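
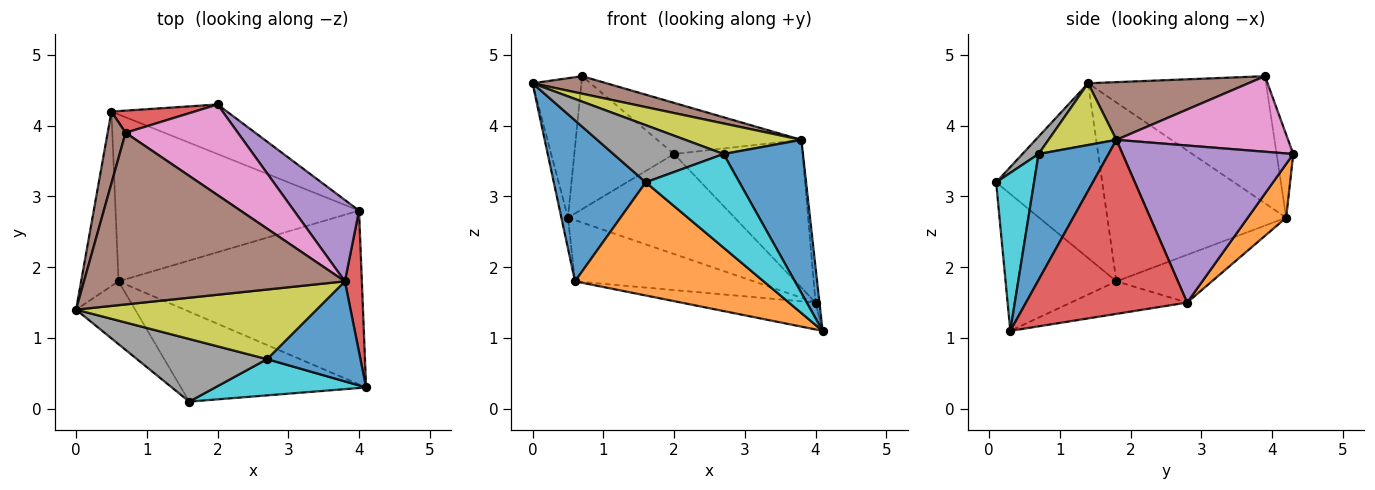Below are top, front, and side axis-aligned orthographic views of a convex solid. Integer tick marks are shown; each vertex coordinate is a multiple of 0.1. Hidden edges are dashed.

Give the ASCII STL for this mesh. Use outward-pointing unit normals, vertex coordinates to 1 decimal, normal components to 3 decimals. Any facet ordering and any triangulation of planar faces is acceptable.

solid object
 facet normal -0.732 -0.635 -0.248
  outer loop
   vertex 0.6 1.8 1.8
   vertex 1.6 0.1 3.2
   vertex 0.0 1.4 4.6
  endloop
 endfacet
 facet normal -0.418 -0.711 -0.565
  outer loop
   vertex 0.6 1.8 1.8
   vertex 4.1 0.3 1.1
   vertex 1.6 0.1 3.2
  endloop
 endfacet
 facet normal -0.131 0.152 -0.980
  outer loop
   vertex 4.0 2.8 1.5
   vertex 4.1 0.3 1.1
   vertex 0.6 1.8 1.8
  endloop
 endfacet
 facet normal 0.995 0.024 0.097
  outer loop
   vertex 4.0 2.8 1.5
   vertex 3.8 1.8 3.8
   vertex 4.1 0.3 1.1
  endloop
 endfacet
 facet normal 0.758 0.571 0.314
  outer loop
   vertex 4.0 2.8 1.5
   vertex 2.0 4.3 3.6
   vertex 3.8 1.8 3.8
  endloop
 endfacet
 facet normal 0.215 -0.099 0.972
  outer loop
   vertex 0.7 3.9 4.7
   vertex 0.0 1.4 4.6
   vertex 3.8 1.8 3.8
  endloop
 endfacet
 facet normal 0.505 0.424 0.752
  outer loop
   vertex 0.7 3.9 4.7
   vertex 3.8 1.8 3.8
   vertex 2.0 4.3 3.6
  endloop
 endfacet
 facet normal 0.098 -0.671 0.735
  outer loop
   vertex 2.7 0.7 3.6
   vertex 0.0 1.4 4.6
   vertex 1.6 0.1 3.2
  endloop
 endfacet
 facet normal 0.229 -0.391 0.892
  outer loop
   vertex 2.7 0.7 3.6
   vertex 3.8 1.8 3.8
   vertex 0.0 1.4 4.6
  endloop
 endfacet
 facet normal 0.353 -0.873 0.337
  outer loop
   vertex 2.7 0.7 3.6
   vertex 1.6 0.1 3.2
   vertex 4.1 0.3 1.1
  endloop
 endfacet
 facet normal 0.594 -0.674 0.440
  outer loop
   vertex 2.7 0.7 3.6
   vertex 4.1 0.3 1.1
   vertex 3.8 1.8 3.8
  endloop
 endfacet
 facet normal 0.202 0.878 -0.434
  outer loop
   vertex 0.5 4.2 2.7
   vertex 2.0 4.3 3.6
   vertex 4.0 2.8 1.5
  endloop
 endfacet
 facet normal -0.181 0.339 -0.923
  outer loop
   vertex 0.5 4.2 2.7
   vertex 4.0 2.8 1.5
   vertex 0.6 1.8 1.8
  endloop
 endfacet
 facet normal -0.162 0.973 0.162
  outer loop
   vertex 0.5 4.2 2.7
   vertex 0.7 3.9 4.7
   vertex 2.0 4.3 3.6
  endloop
 endfacet
 facet normal -0.978 0.036 -0.204
  outer loop
   vertex 0.5 4.2 2.7
   vertex 0.6 1.8 1.8
   vertex 0.0 1.4 4.6
  endloop
 endfacet
 facet normal -0.956 0.262 0.135
  outer loop
   vertex 0.5 4.2 2.7
   vertex 0.0 1.4 4.6
   vertex 0.7 3.9 4.7
  endloop
 endfacet
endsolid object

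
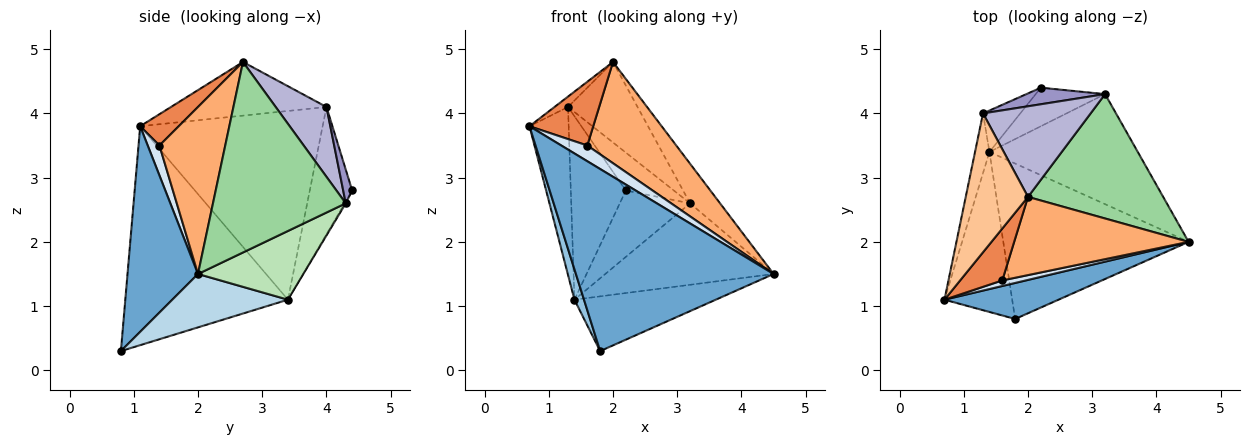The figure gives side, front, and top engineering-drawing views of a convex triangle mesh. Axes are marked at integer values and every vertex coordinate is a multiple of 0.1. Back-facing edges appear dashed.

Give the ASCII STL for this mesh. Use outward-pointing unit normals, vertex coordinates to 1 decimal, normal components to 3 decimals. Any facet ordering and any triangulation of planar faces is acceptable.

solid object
 facet normal 0.330 -0.926 0.183
  outer loop
   vertex 1.8 0.8 0.3
   vertex 4.5 2.0 1.5
   vertex 0.7 1.1 3.8
  endloop
 endfacet
 facet normal -0.954 -0.056 -0.295
  outer loop
   vertex 1.4 3.4 1.1
   vertex 1.8 0.8 0.3
   vertex 0.7 1.1 3.8
  endloop
 endfacet
 facet normal 0.262 0.320 -0.910
  outer loop
   vertex 1.4 3.4 1.1
   vertex 4.5 2.0 1.5
   vertex 1.8 0.8 0.3
  endloop
 endfacet
 facet normal 0.392 -0.867 0.308
  outer loop
   vertex 1.6 1.4 3.5
   vertex 0.7 1.1 3.8
   vertex 4.5 2.0 1.5
  endloop
 endfacet
 facet normal 0.425 -0.702 0.572
  outer loop
   vertex 1.6 1.4 3.5
   vertex 2.0 2.7 4.8
   vertex 0.7 1.1 3.8
  endloop
 endfacet
 facet normal 0.505 -0.683 0.528
  outer loop
   vertex 1.6 1.4 3.5
   vertex 4.5 2.0 1.5
   vertex 2.0 2.7 4.8
  endloop
 endfacet
 facet normal -0.652 0.057 0.757
  outer loop
   vertex 1.3 4.0 4.1
   vertex 0.7 1.1 3.8
   vertex 2.0 2.7 4.8
  endloop
 endfacet
 facet normal -0.975 0.209 -0.074
  outer loop
   vertex 1.3 4.0 4.1
   vertex 1.4 3.4 1.1
   vertex 0.7 1.1 3.8
  endloop
 endfacet
 facet normal -0.601 0.780 -0.176
  outer loop
   vertex 1.3 4.0 4.1
   vertex 2.2 4.4 2.8
   vertex 1.4 3.4 1.1
  endloop
 endfacet
 facet normal 0.802 0.181 0.569
  outer loop
   vertex 3.2 4.3 2.6
   vertex 2.0 2.7 4.8
   vertex 4.5 2.0 1.5
  endloop
 endfacet
 facet normal 0.349 0.558 -0.753
  outer loop
   vertex 3.2 4.3 2.6
   vertex 4.5 2.0 1.5
   vertex 1.4 3.4 1.1
  endloop
 endfacet
 facet normal -0.014 0.865 -0.502
  outer loop
   vertex 3.2 4.3 2.6
   vertex 1.4 3.4 1.1
   vertex 2.2 4.4 2.8
  endloop
 endfacet
 facet normal 0.169 0.903 0.395
  outer loop
   vertex 3.2 4.3 2.6
   vertex 2.2 4.4 2.8
   vertex 1.3 4.0 4.1
  endloop
 endfacet
 facet normal 0.437 0.597 0.673
  outer loop
   vertex 3.2 4.3 2.6
   vertex 1.3 4.0 4.1
   vertex 2.0 2.7 4.8
  endloop
 endfacet
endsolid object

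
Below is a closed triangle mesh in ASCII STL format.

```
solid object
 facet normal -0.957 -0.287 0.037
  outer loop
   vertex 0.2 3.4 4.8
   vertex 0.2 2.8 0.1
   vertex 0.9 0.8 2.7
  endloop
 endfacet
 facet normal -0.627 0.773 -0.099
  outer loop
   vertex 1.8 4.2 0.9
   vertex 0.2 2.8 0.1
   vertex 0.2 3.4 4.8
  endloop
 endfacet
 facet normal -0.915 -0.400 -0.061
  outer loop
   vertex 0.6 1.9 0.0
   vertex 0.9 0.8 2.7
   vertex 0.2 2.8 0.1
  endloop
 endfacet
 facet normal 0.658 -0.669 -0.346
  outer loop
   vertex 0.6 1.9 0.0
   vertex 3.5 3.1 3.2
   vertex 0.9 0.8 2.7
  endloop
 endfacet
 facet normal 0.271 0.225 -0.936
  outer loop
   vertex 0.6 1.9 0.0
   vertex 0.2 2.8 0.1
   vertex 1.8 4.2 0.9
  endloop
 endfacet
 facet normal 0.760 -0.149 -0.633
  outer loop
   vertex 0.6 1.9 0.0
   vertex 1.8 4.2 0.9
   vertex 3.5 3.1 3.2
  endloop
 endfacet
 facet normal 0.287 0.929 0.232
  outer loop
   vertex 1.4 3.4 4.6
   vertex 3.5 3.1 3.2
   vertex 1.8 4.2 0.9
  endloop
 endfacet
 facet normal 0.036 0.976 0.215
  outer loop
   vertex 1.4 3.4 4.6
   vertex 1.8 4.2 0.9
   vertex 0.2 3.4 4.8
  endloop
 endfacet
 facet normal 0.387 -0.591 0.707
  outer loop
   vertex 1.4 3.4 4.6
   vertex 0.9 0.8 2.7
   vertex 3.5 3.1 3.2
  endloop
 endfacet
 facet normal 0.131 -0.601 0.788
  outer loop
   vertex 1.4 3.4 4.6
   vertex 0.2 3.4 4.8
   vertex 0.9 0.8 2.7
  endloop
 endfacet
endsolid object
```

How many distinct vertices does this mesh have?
7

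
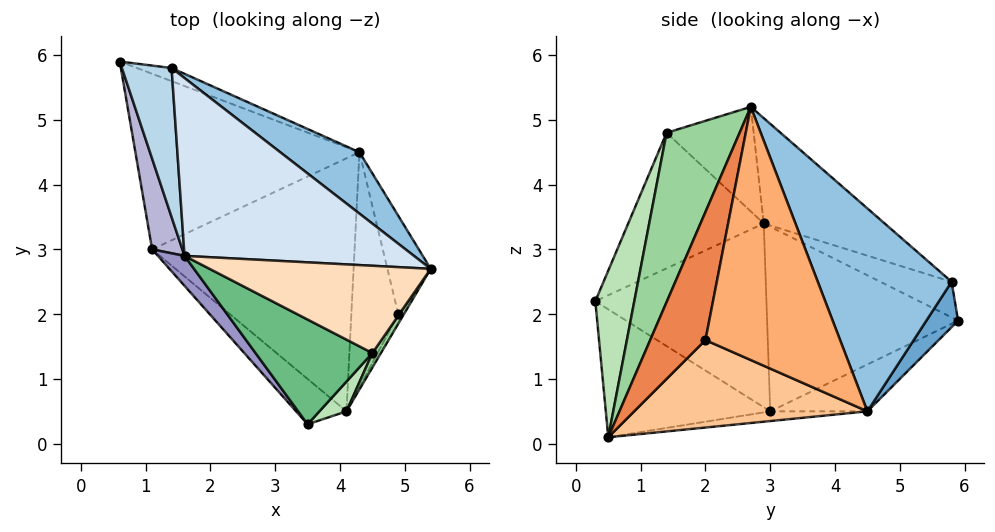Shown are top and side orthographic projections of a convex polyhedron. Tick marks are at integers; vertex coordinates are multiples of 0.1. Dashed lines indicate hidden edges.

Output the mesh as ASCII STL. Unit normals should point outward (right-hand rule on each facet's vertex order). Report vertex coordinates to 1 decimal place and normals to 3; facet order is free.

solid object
 facet normal 0.275 0.938 -0.211
  outer loop
   vertex 1.4 5.8 2.5
   vertex 4.3 4.5 0.5
   vertex 0.6 5.9 1.9
  endloop
 endfacet
 facet normal 0.512 0.835 0.200
  outer loop
   vertex 1.4 5.8 2.5
   vertex 5.4 2.7 5.2
   vertex 4.3 4.5 0.5
  endloop
 endfacet
 facet normal -0.570 0.207 0.795
  outer loop
   vertex 1.4 5.8 2.5
   vertex 0.6 5.9 1.9
   vertex 1.6 2.9 3.4
  endloop
 endfacet
 facet normal -0.404 0.246 0.881
  outer loop
   vertex 1.4 5.8 2.5
   vertex 1.6 2.9 3.4
   vertex 5.4 2.7 5.2
  endloop
 endfacet
 facet normal 0.897 -0.439 -0.039
  outer loop
   vertex 4.9 2.0 1.6
   vertex 5.4 2.7 5.2
   vertex 4.1 0.5 0.1
  endloop
 endfacet
 facet normal 0.973 0.160 -0.166
  outer loop
   vertex 4.9 2.0 1.6
   vertex 4.3 4.5 0.5
   vertex 5.4 2.7 5.2
  endloop
 endfacet
 facet normal 0.881 0.003 -0.473
  outer loop
   vertex 4.9 2.0 1.6
   vertex 4.1 0.5 0.1
   vertex 4.3 4.5 0.5
  endloop
 endfacet
 facet normal -0.427 0.018 0.904
  outer loop
   vertex 4.5 1.4 4.8
   vertex 5.4 2.7 5.2
   vertex 1.6 2.9 3.4
  endloop
 endfacet
 facet normal -0.576 -0.650 0.496
  outer loop
   vertex 4.5 1.4 4.8
   vertex 1.6 2.9 3.4
   vertex 3.5 0.3 2.2
  endloop
 endfacet
 facet normal 0.816 -0.577 0.041
  outer loop
   vertex 4.5 1.4 4.8
   vertex 4.1 0.5 0.1
   vertex 5.4 2.7 5.2
  endloop
 endfacet
 facet normal 0.609 -0.787 0.099
  outer loop
   vertex 4.5 1.4 4.8
   vertex 3.5 0.3 2.2
   vertex 4.1 0.5 0.1
  endloop
 endfacet
 facet normal -0.639 -0.727 -0.252
  outer loop
   vertex 1.1 3.0 0.5
   vertex 4.1 0.5 0.1
   vertex 3.5 0.3 2.2
  endloop
 endfacet
 facet normal -0.777 -0.620 0.113
  outer loop
   vertex 1.1 3.0 0.5
   vertex 3.5 0.3 2.2
   vertex 1.6 2.9 3.4
  endloop
 endfacet
 facet normal -0.958 -0.241 0.157
  outer loop
   vertex 1.1 3.0 0.5
   vertex 1.6 2.9 3.4
   vertex 0.6 5.9 1.9
  endloop
 endfacet
 facet normal -0.188 0.401 -0.897
  outer loop
   vertex 1.1 3.0 0.5
   vertex 0.6 5.9 1.9
   vertex 4.3 4.5 0.5
  endloop
 endfacet
 facet normal -0.048 0.102 -0.994
  outer loop
   vertex 1.1 3.0 0.5
   vertex 4.3 4.5 0.5
   vertex 4.1 0.5 0.1
  endloop
 endfacet
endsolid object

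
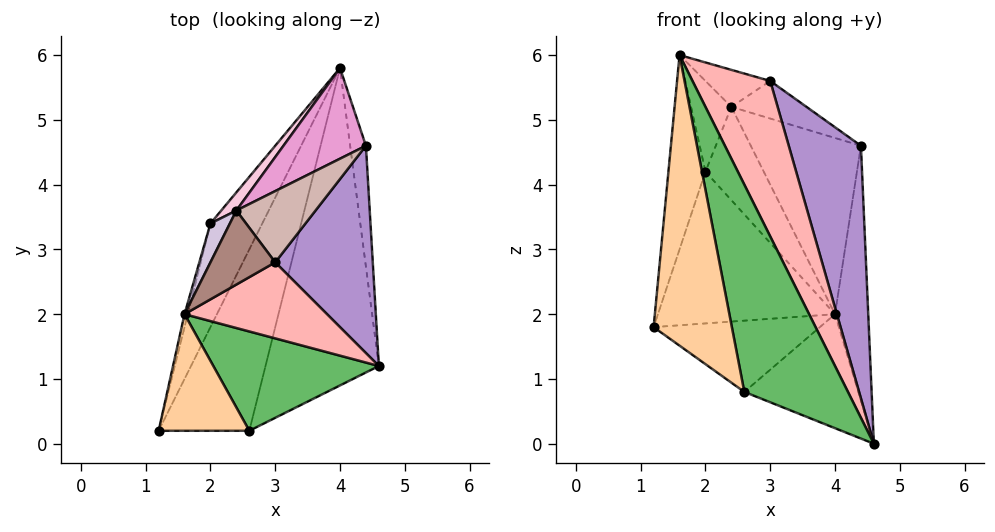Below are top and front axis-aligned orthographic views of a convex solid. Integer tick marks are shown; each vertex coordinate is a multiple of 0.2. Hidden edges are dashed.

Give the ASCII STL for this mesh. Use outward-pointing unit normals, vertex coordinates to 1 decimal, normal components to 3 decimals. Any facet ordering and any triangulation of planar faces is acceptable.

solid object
 facet normal 0.984 0.162 -0.077
  outer loop
   vertex 4.4 4.6 4.6
   vertex 4.6 1.2 0.0
   vertex 4.0 5.8 2.0
  endloop
 endfacet
 facet normal -0.554 0.305 -0.775
  outer loop
   vertex 2.6 0.2 0.8
   vertex 1.2 0.2 1.8
   vertex 4.0 5.8 2.0
  endloop
 endfacet
 facet normal -0.479 0.297 -0.826
  outer loop
   vertex 2.6 0.2 0.8
   vertex 4.0 5.8 2.0
   vertex 4.6 1.2 0.0
  endloop
 endfacet
 facet normal 0.257 -0.897 0.360
  outer loop
   vertex 2.6 0.2 0.8
   vertex 1.6 2.0 6.0
   vertex 1.2 0.2 1.8
  endloop
 endfacet
 facet normal 0.529 -0.765 0.367
  outer loop
   vertex 2.6 0.2 0.8
   vertex 4.6 1.2 0.0
   vertex 1.6 2.0 6.0
  endloop
 endfacet
 facet normal -0.850 0.435 -0.297
  outer loop
   vertex 2.0 3.4 4.2
   vertex 4.0 5.8 2.0
   vertex 1.2 0.2 1.8
  endloop
 endfacet
 facet normal -0.967 0.254 -0.017
  outer loop
   vertex 2.0 3.4 4.2
   vertex 1.2 0.2 1.8
   vertex 1.6 2.0 6.0
  endloop
 endfacet
 facet normal 0.538 -0.757 0.370
  outer loop
   vertex 3.0 2.8 5.6
   vertex 1.6 2.0 6.0
   vertex 4.6 1.2 0.0
  endloop
 endfacet
 facet normal 0.823 -0.440 0.361
  outer loop
   vertex 3.0 2.8 5.6
   vertex 4.6 1.2 0.0
   vertex 4.4 4.6 4.6
  endloop
 endfacet
 facet normal -0.822 0.523 0.224
  outer loop
   vertex 2.4 3.6 5.2
   vertex 2.0 3.4 4.2
   vertex 1.6 2.0 6.0
  endloop
 endfacet
 facet normal 0.000 0.447 0.894
  outer loop
   vertex 2.4 3.6 5.2
   vertex 1.6 2.0 6.0
   vertex 3.0 2.8 5.6
  endloop
 endfacet
 facet normal 0.032 0.466 0.884
  outer loop
   vertex 2.4 3.6 5.2
   vertex 3.0 2.8 5.6
   vertex 4.4 4.6 4.6
  endloop
 endfacet
 facet normal -0.294 0.850 0.437
  outer loop
   vertex 2.4 3.6 5.2
   vertex 4.4 4.6 4.6
   vertex 4.0 5.8 2.0
  endloop
 endfacet
 facet normal -0.696 0.705 0.137
  outer loop
   vertex 2.4 3.6 5.2
   vertex 4.0 5.8 2.0
   vertex 2.0 3.4 4.2
  endloop
 endfacet
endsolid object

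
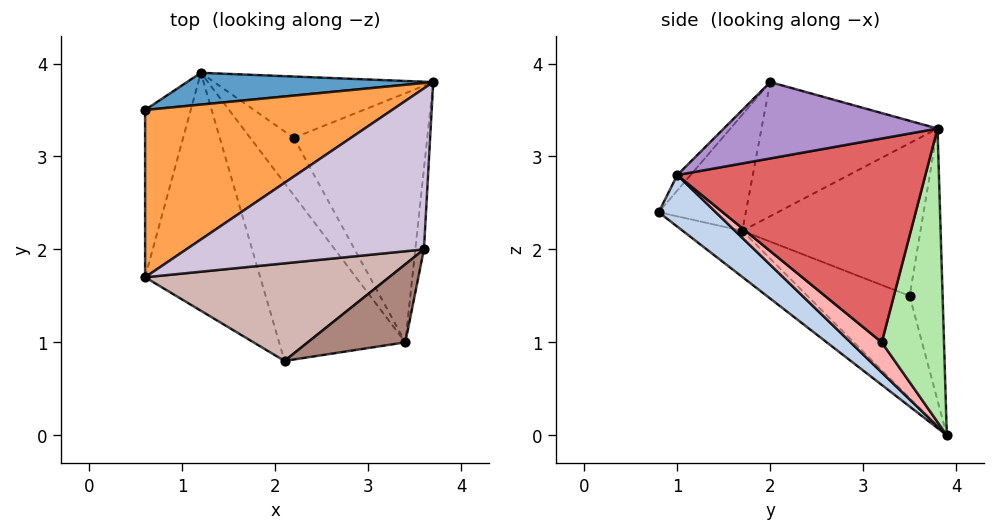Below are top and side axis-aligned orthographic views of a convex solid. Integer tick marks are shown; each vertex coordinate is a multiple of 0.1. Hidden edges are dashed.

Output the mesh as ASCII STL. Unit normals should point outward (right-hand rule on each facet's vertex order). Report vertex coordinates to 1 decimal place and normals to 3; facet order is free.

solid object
 facet normal -0.197 0.964 0.178
  outer loop
   vertex 1.2 3.9 0.0
   vertex 0.6 3.5 1.5
   vertex 3.7 3.8 3.3
  endloop
 endfacet
 facet normal 0.323 -0.519 -0.791
  outer loop
   vertex 3.4 1.0 2.8
   vertex 2.1 0.8 2.4
   vertex 1.2 3.9 0.0
  endloop
 endfacet
 facet normal -0.499 0.314 0.808
  outer loop
   vertex 0.6 1.7 2.2
   vertex 3.7 3.8 3.3
   vertex 0.6 3.5 1.5
  endloop
 endfacet
 facet normal -0.902 -0.157 -0.403
  outer loop
   vertex 0.6 1.7 2.2
   vertex 0.6 3.5 1.5
   vertex 1.2 3.9 0.0
  endloop
 endfacet
 facet normal -0.287 -0.637 -0.715
  outer loop
   vertex 0.6 1.7 2.2
   vertex 1.2 3.9 0.0
   vertex 2.1 0.8 2.4
  endloop
 endfacet
 facet normal 0.770 0.279 -0.575
  outer loop
   vertex 2.2 3.2 1.0
   vertex 1.2 3.9 0.0
   vertex 3.7 3.8 3.3
  endloop
 endfacet
 facet normal 0.837 0.008 -0.548
  outer loop
   vertex 2.2 3.2 1.0
   vertex 3.7 3.8 3.3
   vertex 3.4 1.0 2.8
  endloop
 endfacet
 facet normal 0.534 -0.341 -0.773
  outer loop
   vertex 2.2 3.2 1.0
   vertex 3.4 1.0 2.8
   vertex 1.2 3.9 0.0
  endloop
 endfacet
 facet normal 0.990 -0.086 -0.112
  outer loop
   vertex 3.6 2.0 3.8
   vertex 3.4 1.0 2.8
   vertex 3.7 3.8 3.3
  endloop
 endfacet
 facet normal -0.475 0.260 0.841
  outer loop
   vertex 3.6 2.0 3.8
   vertex 3.7 3.8 3.3
   vertex 0.6 1.7 2.2
  endloop
 endfacet
 facet normal -0.113 -0.691 0.714
  outer loop
   vertex 3.6 2.0 3.8
   vertex 2.1 0.8 2.4
   vertex 3.4 1.0 2.8
  endloop
 endfacet
 facet normal -0.382 -0.458 0.802
  outer loop
   vertex 3.6 2.0 3.8
   vertex 0.6 1.7 2.2
   vertex 2.1 0.8 2.4
  endloop
 endfacet
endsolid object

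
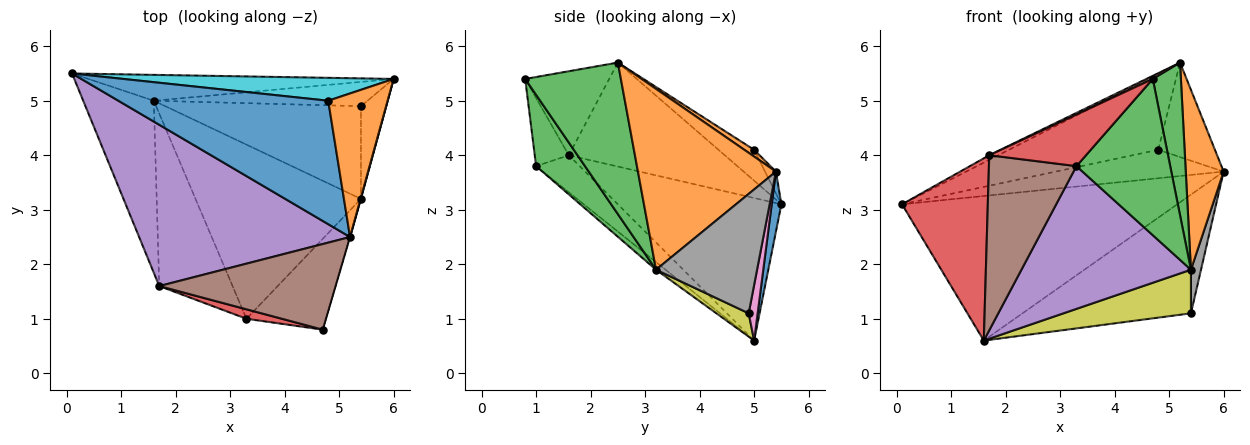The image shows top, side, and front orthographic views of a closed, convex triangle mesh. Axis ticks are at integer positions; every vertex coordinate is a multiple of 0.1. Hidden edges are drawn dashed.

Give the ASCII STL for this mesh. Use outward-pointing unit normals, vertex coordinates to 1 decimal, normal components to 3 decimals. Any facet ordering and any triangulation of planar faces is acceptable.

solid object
 facet normal 0.035 0.984 -0.176
  outer loop
   vertex 1.6 5.0 0.6
   vertex 0.1 5.5 3.1
   vertex 6.0 5.4 3.7
  endloop
 endfacet
 facet normal 0.964 -0.265 0.002
  outer loop
   vertex 5.2 2.5 5.7
   vertex 5.4 3.2 1.9
   vertex 6.0 5.4 3.7
  endloop
 endfacet
 facet normal 0.959 -0.282 -0.001
  outer loop
   vertex 5.2 2.5 5.7
   vertex 4.7 0.8 5.4
   vertex 5.4 3.2 1.9
  endloop
 endfacet
 facet normal -0.811 -0.425 -0.402
  outer loop
   vertex 1.7 1.6 4.0
   vertex 0.1 5.5 3.1
   vertex 1.6 5.0 0.6
  endloop
 endfacet
 facet normal -0.442 0.026 0.897
  outer loop
   vertex 1.7 1.6 4.0
   vertex 5.2 2.5 5.7
   vertex 0.1 5.5 3.1
  endloop
 endfacet
 facet normal -0.430 -0.033 0.902
  outer loop
   vertex 1.7 1.6 4.0
   vertex 4.7 0.8 5.4
   vertex 5.2 2.5 5.7
  endloop
 endfacet
 facet normal 0.052 0.978 -0.200
  outer loop
   vertex 5.4 4.9 1.1
   vertex 1.6 5.0 0.6
   vertex 6.0 5.4 3.7
  endloop
 endfacet
 facet normal 0.974 -0.097 -0.206
  outer loop
   vertex 5.4 4.9 1.1
   vertex 6.0 5.4 3.7
   vertex 5.4 3.2 1.9
  endloop
 endfacet
 facet normal 0.107 -0.423 -0.900
  outer loop
   vertex 5.4 4.9 1.1
   vertex 5.4 3.2 1.9
   vertex 1.6 5.0 0.6
  endloop
 endfacet
 facet normal -0.051 0.778 0.626
  outer loop
   vertex 4.8 5.0 4.1
   vertex 6.0 5.4 3.7
   vertex 0.1 5.5 3.1
  endloop
 endfacet
 facet normal -0.124 0.521 0.845
  outer loop
   vertex 4.8 5.0 4.1
   vertex 0.1 5.5 3.1
   vertex 5.2 2.5 5.7
  endloop
 endfacet
 facet normal 0.095 0.547 0.832
  outer loop
   vertex 4.8 5.0 4.1
   vertex 5.2 2.5 5.7
   vertex 6.0 5.4 3.7
  endloop
 endfacet
 facet normal 0.411 -0.788 -0.458
  outer loop
   vertex 3.3 1.0 3.8
   vertex 5.4 3.2 1.9
   vertex 4.7 0.8 5.4
  endloop
 endfacet
 facet normal -0.327 -0.929 0.170
  outer loop
   vertex 3.3 1.0 3.8
   vertex 4.7 0.8 5.4
   vertex 1.7 1.6 4.0
  endloop
 endfacet
 facet normal -0.036 -0.633 -0.773
  outer loop
   vertex 3.3 1.0 3.8
   vertex 1.6 5.0 0.6
   vertex 5.4 3.2 1.9
  endloop
 endfacet
 facet normal -0.334 -0.671 -0.661
  outer loop
   vertex 3.3 1.0 3.8
   vertex 1.7 1.6 4.0
   vertex 1.6 5.0 0.6
  endloop
 endfacet
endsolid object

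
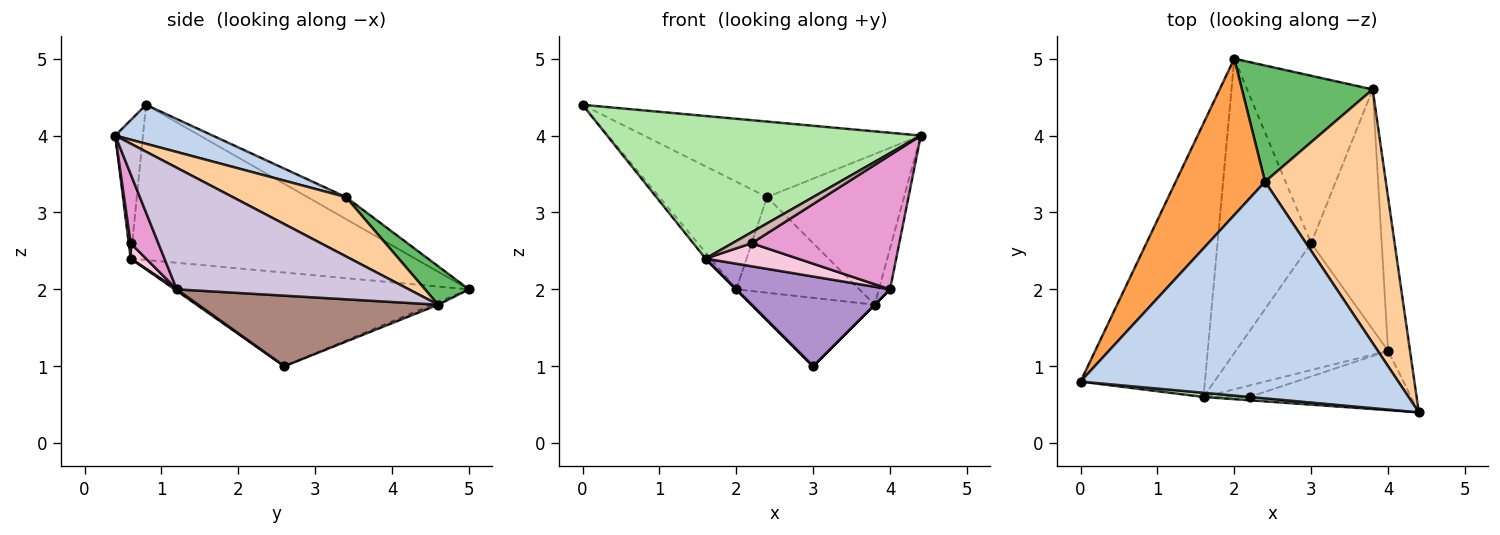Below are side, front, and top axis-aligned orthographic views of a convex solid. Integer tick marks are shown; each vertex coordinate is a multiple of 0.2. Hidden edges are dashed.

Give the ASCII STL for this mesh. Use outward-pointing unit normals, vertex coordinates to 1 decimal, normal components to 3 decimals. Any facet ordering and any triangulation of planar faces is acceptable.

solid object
 facet normal -0.019 0.378 -0.926
  outer loop
   vertex 3.8 4.6 1.8
   vertex 3.0 2.6 1.0
   vertex 2.0 5.0 2.0
  endloop
 endfacet
 facet normal 0.115 0.327 0.938
  outer loop
   vertex 2.4 3.4 3.2
   vertex 0.0 0.8 4.4
   vertex 4.4 0.4 4.0
  endloop
 endfacet
 facet normal -0.199 0.556 0.807
  outer loop
   vertex 2.4 3.4 3.2
   vertex 2.0 5.0 2.0
   vertex 0.0 0.8 4.4
  endloop
 endfacet
 facet normal 0.389 0.470 0.792
  outer loop
   vertex 2.4 3.4 3.2
   vertex 4.4 0.4 4.0
   vertex 3.8 4.6 1.8
  endloop
 endfacet
 facet normal 0.221 0.620 0.753
  outer loop
   vertex 2.4 3.4 3.2
   vertex 3.8 4.6 1.8
   vertex 2.0 5.0 2.0
  endloop
 endfacet
 facet normal -0.088 -0.996 0.029
  outer loop
   vertex 1.6 0.6 2.4
   vertex 4.4 0.4 4.0
   vertex 0.0 0.8 4.4
  endloop
 endfacet
 facet normal -0.780 0.014 -0.625
  outer loop
   vertex 1.6 0.6 2.4
   vertex 0.0 0.8 4.4
   vertex 2.0 5.0 2.0
  endloop
 endfacet
 facet normal -0.707 0.000 -0.707
  outer loop
   vertex 1.6 0.6 2.4
   vertex 2.0 5.0 2.0
   vertex 3.0 2.6 1.0
  endloop
 endfacet
 facet normal 0.008 -0.577 -0.816
  outer loop
   vertex 4.0 1.2 2.0
   vertex 1.6 0.6 2.4
   vertex 3.0 2.6 1.0
  endloop
 endfacet
 facet normal 0.983 0.047 -0.178
  outer loop
   vertex 4.0 1.2 2.0
   vertex 3.8 4.6 1.8
   vertex 4.4 0.4 4.0
  endloop
 endfacet
 facet normal 0.707 0.000 -0.707
  outer loop
   vertex 4.0 1.2 2.0
   vertex 3.0 2.6 1.0
   vertex 3.8 4.6 1.8
  endloop
 endfacet
 facet normal 0.095 -0.953 -0.286
  outer loop
   vertex 2.2 0.6 2.6
   vertex 4.4 0.4 4.0
   vertex 1.6 0.6 2.4
  endloop
 endfacet
 facet normal 0.169 -0.903 -0.395
  outer loop
   vertex 2.2 0.6 2.6
   vertex 4.0 1.2 2.0
   vertex 4.4 0.4 4.0
  endloop
 endfacet
 facet normal 0.147 -0.885 -0.442
  outer loop
   vertex 2.2 0.6 2.6
   vertex 1.6 0.6 2.4
   vertex 4.0 1.2 2.0
  endloop
 endfacet
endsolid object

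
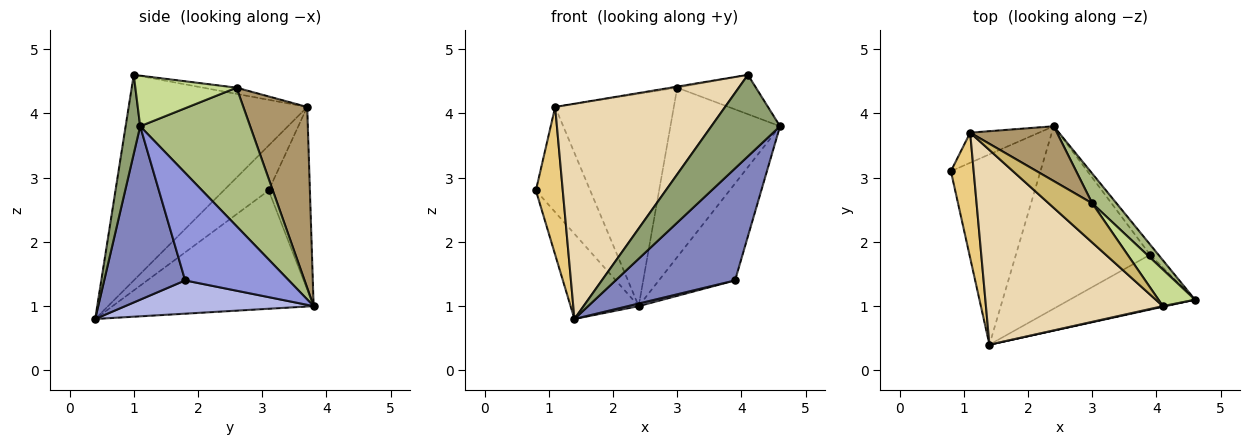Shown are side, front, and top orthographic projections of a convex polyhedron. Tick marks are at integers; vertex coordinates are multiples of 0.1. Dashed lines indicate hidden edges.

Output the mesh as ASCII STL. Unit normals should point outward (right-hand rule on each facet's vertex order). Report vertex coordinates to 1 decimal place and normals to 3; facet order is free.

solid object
 facet normal -0.770 0.261 -0.583
  outer loop
   vertex 2.4 3.8 1.0
   vertex 1.4 0.4 0.8
   vertex 0.8 3.1 2.8
  endloop
 endfacet
 facet normal 0.520 -0.767 -0.375
  outer loop
   vertex 3.9 1.8 1.4
   vertex 4.6 1.1 3.8
   vertex 1.4 0.4 0.8
  endloop
 endfacet
 facet normal 0.804 0.591 -0.062
  outer loop
   vertex 3.9 1.8 1.4
   vertex 2.4 3.8 1.0
   vertex 4.6 1.1 3.8
  endloop
 endfacet
 facet normal 0.241 -0.014 -0.971
  outer loop
   vertex 3.9 1.8 1.4
   vertex 1.4 0.4 0.8
   vertex 2.4 3.8 1.0
  endloop
 endfacet
 facet normal 0.207 -0.978 0.007
  outer loop
   vertex 4.1 1.0 4.6
   vertex 1.4 0.4 0.8
   vertex 4.6 1.1 3.8
  endloop
 endfacet
 facet normal 0.703 0.701 0.123
  outer loop
   vertex 3.0 2.6 4.4
   vertex 4.6 1.1 3.8
   vertex 2.4 3.8 1.0
  endloop
 endfacet
 facet normal 0.686 0.533 0.495
  outer loop
   vertex 3.0 2.6 4.4
   vertex 4.1 1.0 4.6
   vertex 4.6 1.1 3.8
  endloop
 endfacet
 facet normal -0.590 0.776 -0.222
  outer loop
   vertex 1.1 3.7 4.1
   vertex 2.4 3.8 1.0
   vertex 0.8 3.1 2.8
  endloop
 endfacet
 facet normal 0.462 0.859 0.222
  outer loop
   vertex 1.1 3.7 4.1
   vertex 3.0 2.6 4.4
   vertex 2.4 3.8 1.0
  endloop
 endfacet
 facet normal -0.141 0.027 0.990
  outer loop
   vertex 1.1 3.7 4.1
   vertex 4.1 1.0 4.6
   vertex 3.0 2.6 4.4
  endloop
 endfacet
 facet normal -0.787 -0.470 0.399
  outer loop
   vertex 1.1 3.7 4.1
   vertex 0.8 3.1 2.8
   vertex 1.4 0.4 0.8
  endloop
 endfacet
 facet normal -0.615 -0.585 0.529
  outer loop
   vertex 1.1 3.7 4.1
   vertex 1.4 0.4 0.8
   vertex 4.1 1.0 4.6
  endloop
 endfacet
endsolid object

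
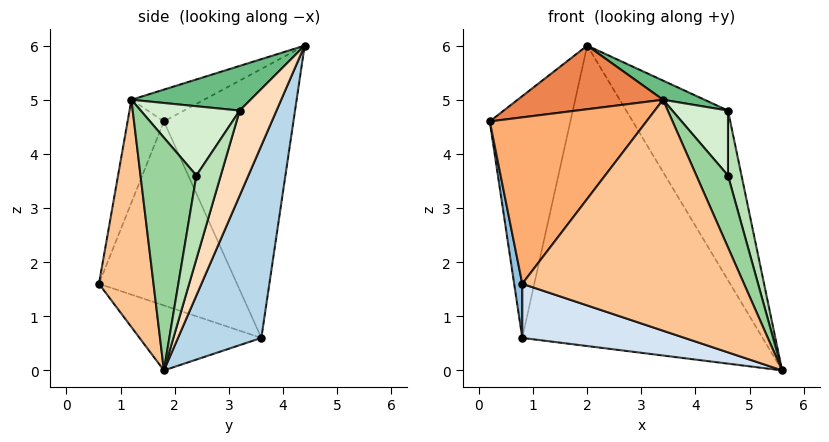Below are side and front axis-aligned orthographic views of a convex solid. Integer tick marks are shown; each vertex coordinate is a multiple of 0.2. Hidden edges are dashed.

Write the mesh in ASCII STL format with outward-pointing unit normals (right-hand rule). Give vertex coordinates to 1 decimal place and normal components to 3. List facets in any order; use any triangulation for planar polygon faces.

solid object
 facet normal -0.844 0.525 0.110
  outer loop
   vertex 0.8 3.6 0.6
   vertex 0.2 1.8 4.6
   vertex 2.0 4.4 6.0
  endloop
 endfacet
 facet normal -0.983 -0.058 -0.173
  outer loop
   vertex 0.8 3.6 0.6
   vertex 0.8 0.6 1.6
   vertex 0.2 1.8 4.6
  endloop
 endfacet
 facet normal 0.321 0.924 -0.208
  outer loop
   vertex 0.8 3.6 0.6
   vertex 2.0 4.4 6.0
   vertex 5.6 1.8 0.0
  endloop
 endfacet
 facet normal -0.231 -0.308 -0.923
  outer loop
   vertex 0.8 3.6 0.6
   vertex 5.6 1.8 0.0
   vertex 0.8 0.6 1.6
  endloop
 endfacet
 facet normal -0.183 -0.365 0.913
  outer loop
   vertex 3.4 1.2 5.0
   vertex 2.0 4.4 6.0
   vertex 0.2 1.8 4.6
  endloop
 endfacet
 facet normal -0.213 -0.921 0.326
  outer loop
   vertex 3.4 1.2 5.0
   vertex 0.2 1.8 4.6
   vertex 0.8 0.6 1.6
  endloop
 endfacet
 facet normal 0.239 -0.971 -0.011
  outer loop
   vertex 3.4 1.2 5.0
   vertex 0.8 0.6 1.6
   vertex 5.6 1.8 0.0
  endloop
 endfacet
 facet normal 0.333 0.922 -0.199
  outer loop
   vertex 4.6 3.2 4.8
   vertex 5.6 1.8 0.0
   vertex 2.0 4.4 6.0
  endloop
 endfacet
 facet normal 0.366 -0.128 0.922
  outer loop
   vertex 4.6 3.2 4.8
   vertex 2.0 4.4 6.0
   vertex 3.4 1.2 5.0
  endloop
 endfacet
 facet normal 0.828 -0.469 0.308
  outer loop
   vertex 4.6 2.4 3.6
   vertex 3.4 1.2 5.0
   vertex 5.6 1.8 0.0
  endloop
 endfacet
 facet normal 0.832 -0.462 0.308
  outer loop
   vertex 4.6 2.4 3.6
   vertex 5.6 1.8 0.0
   vertex 4.6 3.2 4.8
  endloop
 endfacet
 facet normal 0.828 -0.466 0.311
  outer loop
   vertex 4.6 2.4 3.6
   vertex 4.6 3.2 4.8
   vertex 3.4 1.2 5.0
  endloop
 endfacet
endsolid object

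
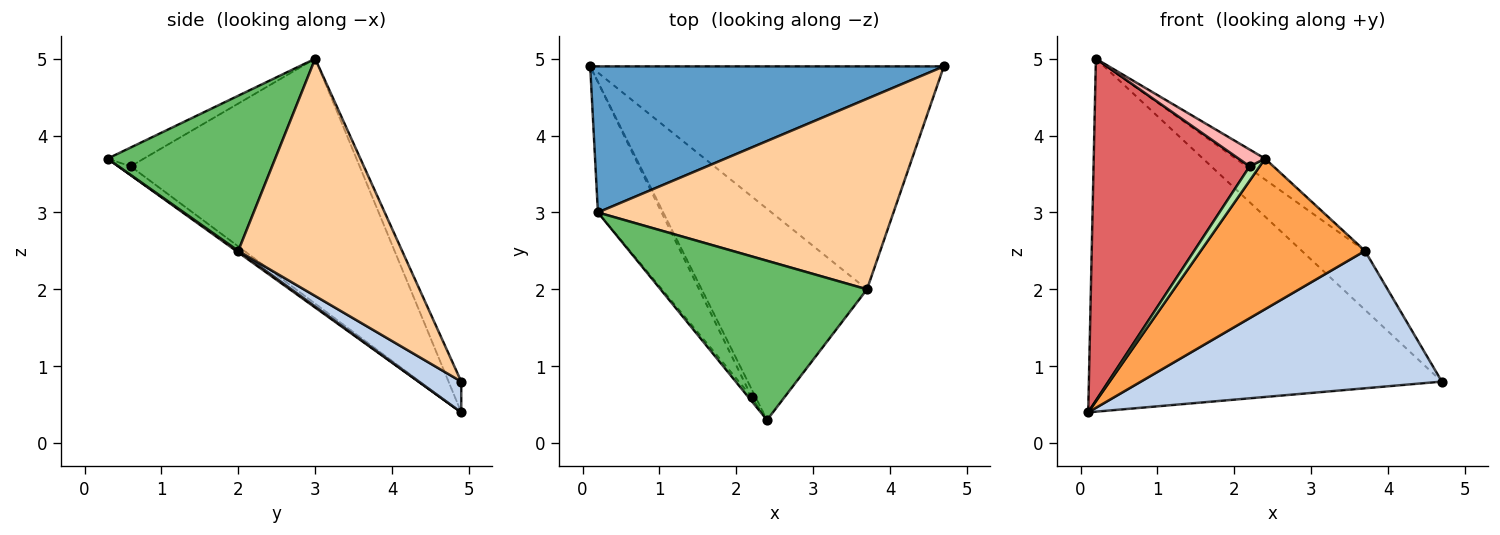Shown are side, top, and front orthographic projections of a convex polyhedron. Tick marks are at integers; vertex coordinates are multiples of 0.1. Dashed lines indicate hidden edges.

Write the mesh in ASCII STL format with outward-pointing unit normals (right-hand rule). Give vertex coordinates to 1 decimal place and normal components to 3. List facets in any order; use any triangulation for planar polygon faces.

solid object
 facet normal -0.033 0.923 0.382
  outer loop
   vertex 0.2 3.0 5.0
   vertex 4.7 4.9 0.8
   vertex 0.1 4.9 0.4
  endloop
 endfacet
 facet normal 0.074 -0.523 -0.849
  outer loop
   vertex 3.7 2.0 2.5
   vertex 0.1 4.9 0.4
   vertex 4.7 4.9 0.8
  endloop
 endfacet
 facet normal 0.007 -0.580 -0.814
  outer loop
   vertex 3.7 2.0 2.5
   vertex 2.4 0.3 3.7
   vertex 0.1 4.9 0.4
  endloop
 endfacet
 facet normal 0.609 0.235 0.758
  outer loop
   vertex 3.7 2.0 2.5
   vertex 4.7 4.9 0.8
   vertex 0.2 3.0 5.0
  endloop
 endfacet
 facet normal 0.598 0.104 0.795
  outer loop
   vertex 3.7 2.0 2.5
   vertex 0.2 3.0 5.0
   vertex 2.4 0.3 3.7
  endloop
 endfacet
 facet normal -0.736 -0.597 -0.319
  outer loop
   vertex 2.2 0.6 3.6
   vertex 0.1 4.9 0.4
   vertex 2.4 0.3 3.7
  endloop
 endfacet
 facet normal -0.808 -0.551 -0.210
  outer loop
   vertex 2.2 0.6 3.6
   vertex 0.2 3.0 5.0
   vertex 0.1 4.9 0.4
  endloop
 endfacet
 facet normal -0.800 -0.582 -0.145
  outer loop
   vertex 2.2 0.6 3.6
   vertex 2.4 0.3 3.7
   vertex 0.2 3.0 5.0
  endloop
 endfacet
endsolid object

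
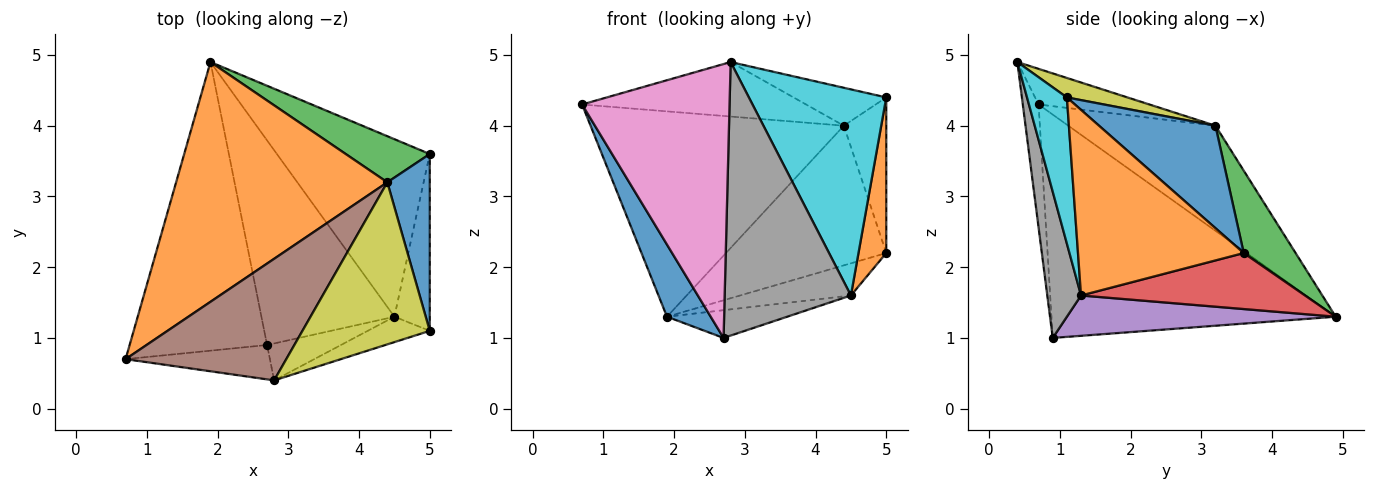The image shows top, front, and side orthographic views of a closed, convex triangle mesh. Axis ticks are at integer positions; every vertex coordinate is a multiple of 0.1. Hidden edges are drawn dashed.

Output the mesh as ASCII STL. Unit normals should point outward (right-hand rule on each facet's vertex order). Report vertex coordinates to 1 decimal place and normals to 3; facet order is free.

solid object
 facet normal -0.844 -0.130 -0.520
  outer loop
   vertex 2.7 0.9 1.0
   vertex 0.7 0.7 4.3
   vertex 1.9 4.9 1.3
  endloop
 endfacet
 facet normal -0.354 0.608 0.710
  outer loop
   vertex 4.4 3.2 4.0
   vertex 1.9 4.9 1.3
   vertex 0.7 0.7 4.3
  endloop
 endfacet
 facet normal 0.294 0.908 0.300
  outer loop
   vertex 4.4 3.2 4.0
   vertex 5.0 3.6 2.2
   vertex 1.9 4.9 1.3
  endloop
 endfacet
 facet normal 0.339 0.168 -0.926
  outer loop
   vertex 4.5 1.3 1.6
   vertex 1.9 4.9 1.3
   vertex 5.0 3.6 2.2
  endloop
 endfacet
 facet normal 0.288 0.129 -0.949
  outer loop
   vertex 4.5 1.3 1.6
   vertex 2.7 0.9 1.0
   vertex 1.9 4.9 1.3
  endloop
 endfacet
 facet normal -0.198 0.401 0.894
  outer loop
   vertex 2.8 0.4 4.9
   vertex 4.4 3.2 4.0
   vertex 0.7 0.7 4.3
  endloop
 endfacet
 facet normal -0.106 -0.987 -0.124
  outer loop
   vertex 2.8 0.4 4.9
   vertex 0.7 0.7 4.3
   vertex 2.7 0.9 1.0
  endloop
 endfacet
 facet normal 0.256 -0.958 -0.129
  outer loop
   vertex 2.8 0.4 4.9
   vertex 2.7 0.9 1.0
   vertex 4.5 1.3 1.6
  endloop
 endfacet
 facet normal 0.147 0.225 0.963
  outer loop
   vertex 5.0 1.1 4.4
   vertex 4.4 3.2 4.0
   vertex 2.8 0.4 4.9
  endloop
 endfacet
 facet normal 0.277 -0.954 -0.118
  outer loop
   vertex 5.0 1.1 4.4
   vertex 2.8 0.4 4.9
   vertex 4.5 1.3 1.6
  endloop
 endfacet
 facet normal 0.875 0.319 0.363
  outer loop
   vertex 5.0 1.1 4.4
   vertex 5.0 3.6 2.2
   vertex 4.4 3.2 4.0
  endloop
 endfacet
 facet normal 0.969 -0.163 -0.185
  outer loop
   vertex 5.0 1.1 4.4
   vertex 4.5 1.3 1.6
   vertex 5.0 3.6 2.2
  endloop
 endfacet
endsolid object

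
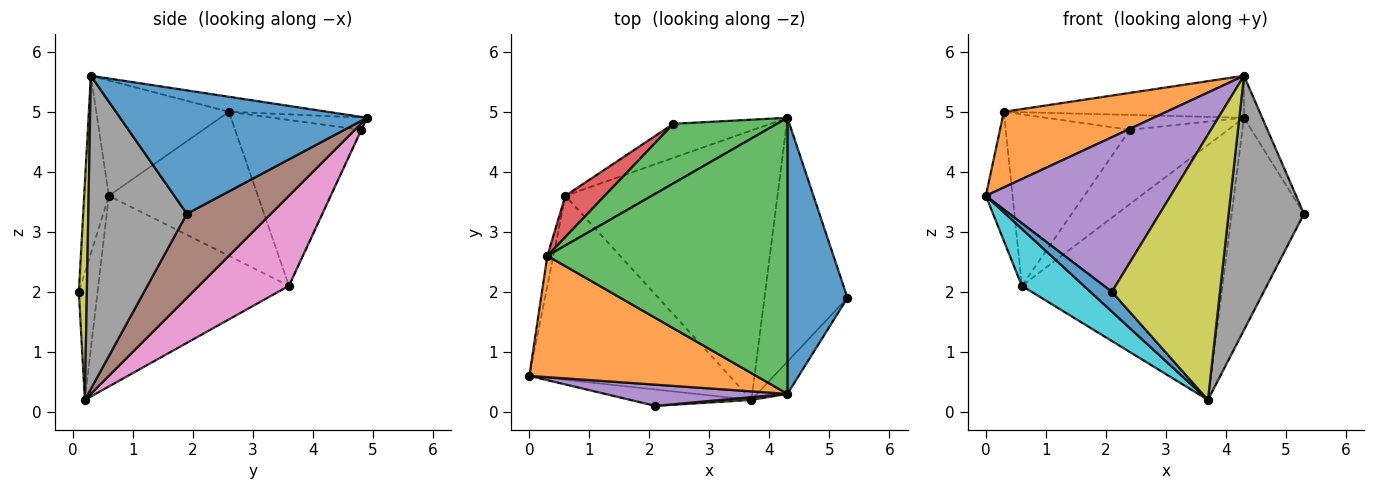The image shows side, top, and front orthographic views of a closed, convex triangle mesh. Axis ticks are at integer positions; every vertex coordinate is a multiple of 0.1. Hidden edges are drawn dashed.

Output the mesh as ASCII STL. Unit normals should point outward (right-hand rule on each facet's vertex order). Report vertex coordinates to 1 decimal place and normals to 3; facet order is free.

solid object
 facet normal 0.897 0.066 0.436
  outer loop
   vertex 4.3 0.3 5.6
   vertex 5.3 1.9 3.3
   vertex 4.3 4.9 4.9
  endloop
 endfacet
 facet normal -0.396 -0.486 0.779
  outer loop
   vertex 0.3 2.6 5.0
   vertex 0.0 0.6 3.6
   vertex 4.3 0.3 5.6
  endloop
 endfacet
 facet normal -0.062 0.150 0.987
  outer loop
   vertex 0.3 2.6 5.0
   vertex 4.3 0.3 5.6
   vertex 4.3 4.9 4.9
  endloop
 endfacet
 facet normal -0.983 0.176 -0.041
  outer loop
   vertex 0.3 2.6 5.0
   vertex 0.6 3.6 2.1
   vertex 0.0 0.6 3.6
  endloop
 endfacet
 facet normal -0.131 -0.982 0.135
  outer loop
   vertex 2.1 0.1 2.0
   vertex 4.3 0.3 5.6
   vertex 0.0 0.6 3.6
  endloop
 endfacet
 facet normal 0.607 0.522 -0.599
  outer loop
   vertex 3.7 0.2 0.2
   vertex 4.3 4.9 4.9
   vertex 5.3 1.9 3.3
  endloop
 endfacet
 facet normal 0.295 0.657 -0.694
  outer loop
   vertex 3.7 0.2 0.2
   vertex 0.6 3.6 2.1
   vertex 4.3 4.9 4.9
  endloop
 endfacet
 facet normal 0.792 -0.605 -0.077
  outer loop
   vertex 3.7 0.2 0.2
   vertex 5.3 1.9 3.3
   vertex 4.3 0.3 5.6
  endloop
 endfacet
 facet normal 0.074 -0.997 0.010
  outer loop
   vertex 3.7 0.2 0.2
   vertex 4.3 0.3 5.6
   vertex 2.1 0.1 2.0
  endloop
 endfacet
 facet normal -0.673 -0.219 -0.707
  outer loop
   vertex 3.7 0.2 0.2
   vertex 0.0 0.6 3.6
   vertex 0.6 3.6 2.1
  endloop
 endfacet
 facet normal -0.556 -0.640 -0.530
  outer loop
   vertex 3.7 0.2 0.2
   vertex 2.1 0.1 2.0
   vertex 0.0 0.6 3.6
  endloop
 endfacet
 facet normal -0.004 0.909 -0.417
  outer loop
   vertex 2.4 4.8 4.7
   vertex 4.3 4.9 4.9
   vertex 0.6 3.6 2.1
  endloop
 endfacet
 facet normal -0.114 0.240 0.964
  outer loop
   vertex 2.4 4.8 4.7
   vertex 0.3 2.6 5.0
   vertex 4.3 4.9 4.9
  endloop
 endfacet
 facet normal -0.702 0.693 0.166
  outer loop
   vertex 2.4 4.8 4.7
   vertex 0.6 3.6 2.1
   vertex 0.3 2.6 5.0
  endloop
 endfacet
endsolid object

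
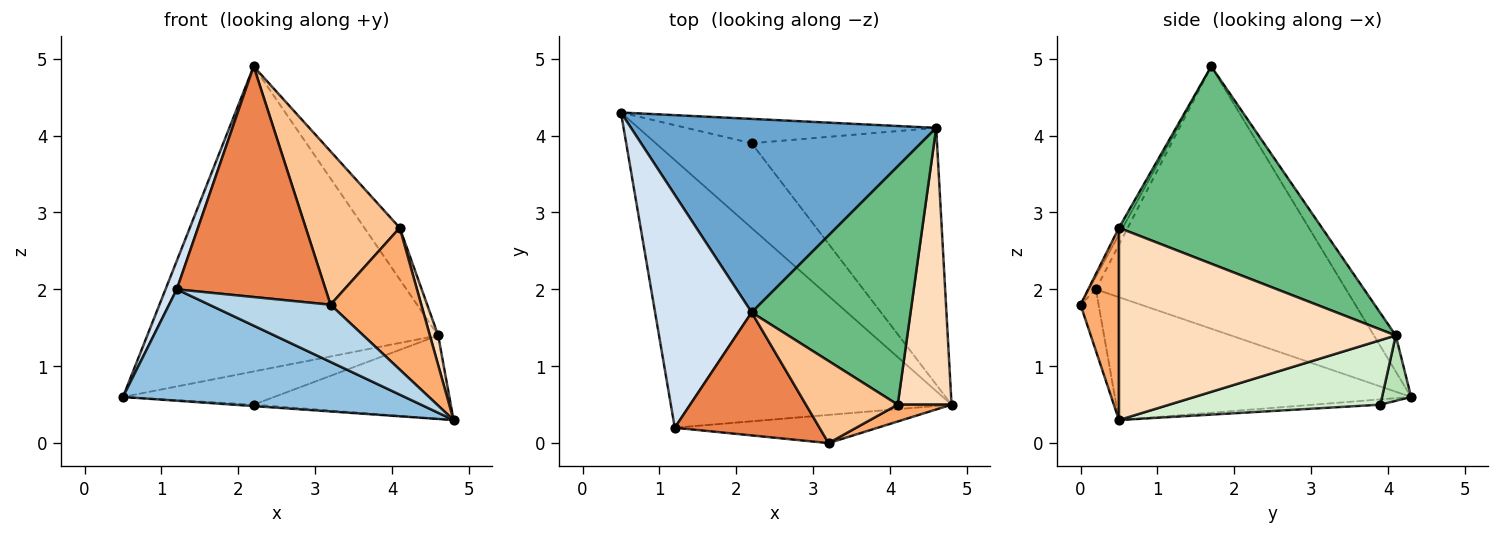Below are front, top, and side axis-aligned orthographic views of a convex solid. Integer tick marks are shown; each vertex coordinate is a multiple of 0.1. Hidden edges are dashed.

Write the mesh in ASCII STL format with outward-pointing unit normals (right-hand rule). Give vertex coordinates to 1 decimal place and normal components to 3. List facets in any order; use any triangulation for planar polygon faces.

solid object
 facet normal -0.063 0.843 0.535
  outer loop
   vertex 4.6 4.1 1.4
   vertex 0.5 4.3 0.6
   vertex 2.2 1.7 4.9
  endloop
 endfacet
 facet normal -0.375 -0.356 -0.856
  outer loop
   vertex 1.2 0.2 2.0
   vertex 0.5 4.3 0.6
   vertex 4.8 0.5 0.3
  endloop
 endfacet
 facet normal -0.133 -0.889 -0.438
  outer loop
   vertex 1.2 0.2 2.0
   vertex 4.8 0.5 0.3
   vertex 3.2 0.0 1.8
  endloop
 endfacet
 facet normal -0.938 -0.042 0.345
  outer loop
   vertex 1.2 0.2 2.0
   vertex 2.2 1.7 4.9
   vertex 0.5 4.3 0.6
  endloop
 endfacet
 facet normal -0.041 -0.882 0.470
  outer loop
   vertex 1.2 0.2 2.0
   vertex 3.2 0.0 1.8
   vertex 2.2 1.7 4.9
  endloop
 endfacet
 facet normal 0.388 -0.915 0.109
  outer loop
   vertex 4.1 0.5 2.8
   vertex 3.2 0.0 1.8
   vertex 4.8 0.5 0.3
  endloop
 endfacet
 facet normal -0.035 -0.881 0.472
  outer loop
   vertex 4.1 0.5 2.8
   vertex 2.2 1.7 4.9
   vertex 3.2 0.0 1.8
  endloop
 endfacet
 facet normal 0.963 -0.029 0.270
  outer loop
   vertex 4.1 0.5 2.8
   vertex 4.8 0.5 0.3
   vertex 4.6 4.1 1.4
  endloop
 endfacet
 facet normal 0.772 0.134 0.621
  outer loop
   vertex 4.1 0.5 2.8
   vertex 4.6 4.1 1.4
   vertex 2.2 1.7 4.9
  endloop
 endfacet
 facet normal -0.055 0.017 -0.998
  outer loop
   vertex 2.2 3.9 0.5
   vertex 4.8 0.5 0.3
   vertex 0.5 4.3 0.6
  endloop
 endfacet
 facet normal 0.153 0.796 -0.585
  outer loop
   vertex 2.2 3.9 0.5
   vertex 0.5 4.3 0.6
   vertex 4.6 4.1 1.4
  endloop
 endfacet
 facet normal 0.314 0.293 -0.903
  outer loop
   vertex 2.2 3.9 0.5
   vertex 4.6 4.1 1.4
   vertex 4.8 0.5 0.3
  endloop
 endfacet
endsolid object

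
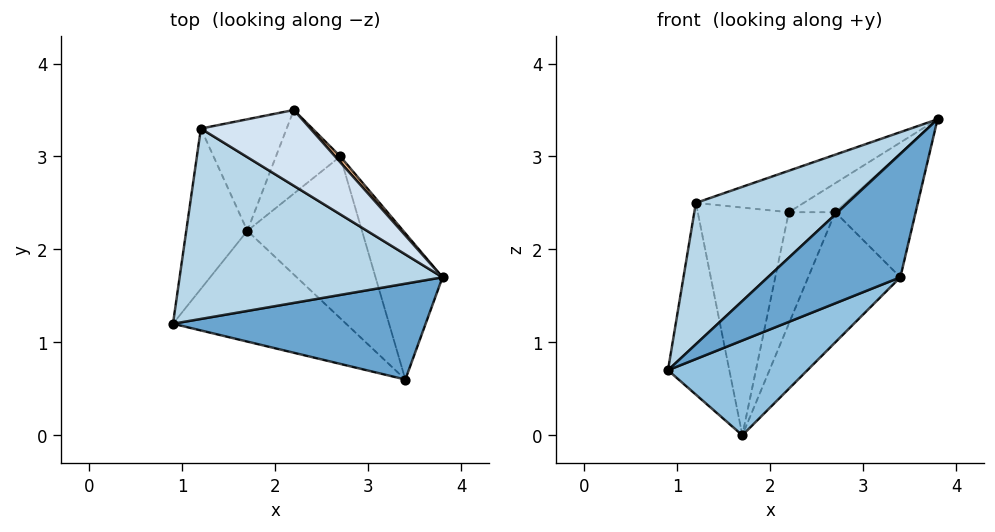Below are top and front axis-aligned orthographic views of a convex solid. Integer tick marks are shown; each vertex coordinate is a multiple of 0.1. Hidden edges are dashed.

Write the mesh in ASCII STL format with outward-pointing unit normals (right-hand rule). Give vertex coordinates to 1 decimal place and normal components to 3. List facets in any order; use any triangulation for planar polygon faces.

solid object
 facet normal -0.399 -0.724 0.562
  outer loop
   vertex 3.4 0.6 1.7
   vertex 3.8 1.7 3.4
   vertex 0.9 1.2 0.7
  endloop
 endfacet
 facet normal 0.146 -0.643 -0.752
  outer loop
   vertex 3.4 0.6 1.7
   vertex 0.9 1.2 0.7
   vertex 1.7 2.2 0.0
  endloop
 endfacet
 facet normal -0.542 -0.501 0.675
  outer loop
   vertex 1.2 3.3 2.5
   vertex 0.9 1.2 0.7
   vertex 3.8 1.7 3.4
  endloop
 endfacet
 facet normal -0.008 0.480 0.877
  outer loop
   vertex 1.2 3.3 2.5
   vertex 3.8 1.7 3.4
   vertex 2.2 3.5 2.4
  endloop
 endfacet
 facet normal -0.835 0.422 -0.353
  outer loop
   vertex 1.2 3.3 2.5
   vertex 1.7 2.2 0.0
   vertex 0.9 1.2 0.7
  endloop
 endfacet
 facet normal -0.218 0.876 -0.429
  outer loop
   vertex 1.2 3.3 2.5
   vertex 2.2 3.5 2.4
   vertex 1.7 2.2 0.0
  endloop
 endfacet
 facet normal 0.700 0.700 0.140
  outer loop
   vertex 2.7 3.0 2.4
   vertex 2.2 3.5 2.4
   vertex 3.8 1.7 3.4
  endloop
 endfacet
 facet normal 0.625 0.625 -0.469
  outer loop
   vertex 2.7 3.0 2.4
   vertex 1.7 2.2 0.0
   vertex 2.2 3.5 2.4
  endloop
 endfacet
 facet normal 0.825 0.366 -0.431
  outer loop
   vertex 2.7 3.0 2.4
   vertex 3.8 1.7 3.4
   vertex 3.4 0.6 1.7
  endloop
 endfacet
 facet normal 0.808 0.370 -0.460
  outer loop
   vertex 2.7 3.0 2.4
   vertex 3.4 0.6 1.7
   vertex 1.7 2.2 0.0
  endloop
 endfacet
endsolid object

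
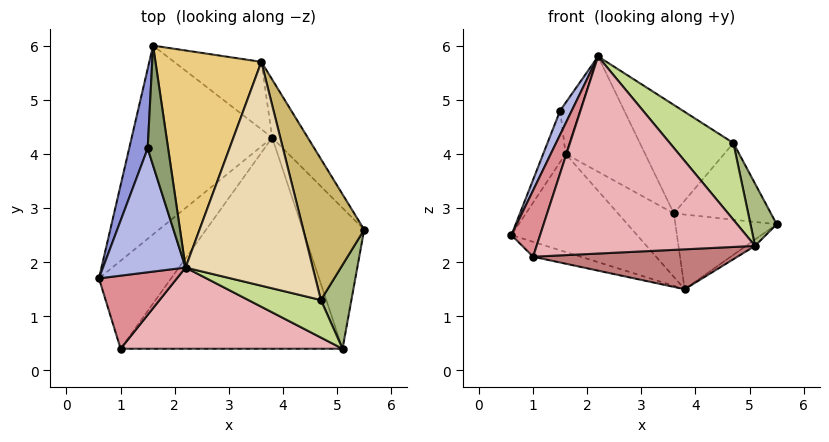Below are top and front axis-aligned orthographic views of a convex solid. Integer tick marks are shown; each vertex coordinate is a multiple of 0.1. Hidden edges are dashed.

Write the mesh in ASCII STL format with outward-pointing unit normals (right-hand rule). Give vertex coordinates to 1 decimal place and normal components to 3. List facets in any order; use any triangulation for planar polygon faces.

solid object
 facet normal -0.546 0.386 -0.743
  outer loop
   vertex 3.8 4.3 1.5
   vertex 0.6 1.7 2.5
   vertex 1.6 6.0 4.0
  endloop
 endfacet
 facet normal 0.600 0.036 -0.799
  outer loop
   vertex 3.8 4.3 1.5
   vertex 5.5 2.6 2.7
   vertex 5.1 0.4 2.3
  endloop
 endfacet
 facet normal -0.963 0.146 0.225
  outer loop
   vertex 1.5 4.1 4.8
   vertex 1.6 6.0 4.0
   vertex 0.6 1.7 2.5
  endloop
 endfacet
 facet normal -0.895 -0.085 0.439
  outer loop
   vertex 1.5 4.1 4.8
   vertex 0.6 1.7 2.5
   vertex 2.2 1.9 5.8
  endloop
 endfacet
 facet normal -0.083 0.390 0.917
  outer loop
   vertex 1.5 4.1 4.8
   vertex 2.2 1.9 5.8
   vertex 1.6 6.0 4.0
  endloop
 endfacet
 facet normal 0.927 -0.223 0.301
  outer loop
   vertex 4.7 1.3 4.2
   vertex 5.1 0.4 2.3
   vertex 5.5 2.6 2.7
  endloop
 endfacet
 facet normal 0.065 -0.896 0.438
  outer loop
   vertex 4.7 1.3 4.2
   vertex 2.2 1.9 5.8
   vertex 5.1 0.4 2.3
  endloop
 endfacet
 facet normal 0.774 0.500 -0.389
  outer loop
   vertex 3.6 5.7 2.9
   vertex 5.5 2.6 2.7
   vertex 3.8 4.3 1.5
  endloop
 endfacet
 facet normal -0.285 0.657 -0.698
  outer loop
   vertex 3.6 5.7 2.9
   vertex 3.8 4.3 1.5
   vertex 1.6 6.0 4.0
  endloop
 endfacet
 facet normal 0.657 0.360 0.662
  outer loop
   vertex 3.6 5.7 2.9
   vertex 4.7 1.3 4.2
   vertex 5.5 2.6 2.7
  endloop
 endfacet
 facet normal 0.486 0.410 0.772
  outer loop
   vertex 3.6 5.7 2.9
   vertex 1.6 6.0 4.0
   vertex 2.2 1.9 5.8
  endloop
 endfacet
 facet normal 0.563 0.360 0.744
  outer loop
   vertex 3.6 5.7 2.9
   vertex 2.2 1.9 5.8
   vertex 4.7 1.3 4.2
  endloop
 endfacet
 facet normal -0.406 0.153 -0.901
  outer loop
   vertex 1.0 0.4 2.1
   vertex 0.6 1.7 2.5
   vertex 3.8 4.3 1.5
  endloop
 endfacet
 facet normal 0.048 -0.185 -0.982
  outer loop
   vertex 1.0 0.4 2.1
   vertex 3.8 4.3 1.5
   vertex 5.1 0.4 2.3
  endloop
 endfacet
 facet normal -0.822 -0.383 0.422
  outer loop
   vertex 1.0 0.4 2.1
   vertex 2.2 1.9 5.8
   vertex 0.6 1.7 2.5
  endloop
 endfacet
 facet normal -0.019 -0.924 0.381
  outer loop
   vertex 1.0 0.4 2.1
   vertex 5.1 0.4 2.3
   vertex 2.2 1.9 5.8
  endloop
 endfacet
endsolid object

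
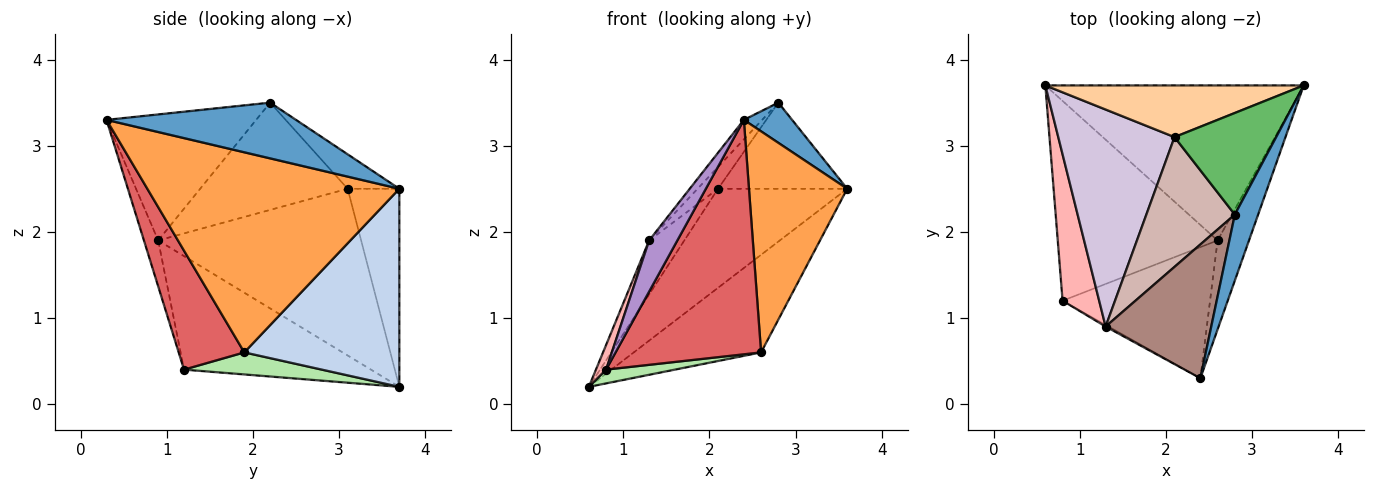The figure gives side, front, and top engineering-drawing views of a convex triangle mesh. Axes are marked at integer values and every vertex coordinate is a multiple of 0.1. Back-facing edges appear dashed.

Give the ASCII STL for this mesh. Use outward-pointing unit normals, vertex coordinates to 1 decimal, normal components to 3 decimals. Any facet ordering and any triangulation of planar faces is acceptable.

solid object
 facet normal 0.898 -0.229 0.376
  outer loop
   vertex 2.8 2.2 3.5
   vertex 2.4 0.3 3.3
   vertex 3.6 3.7 2.5
  endloop
 endfacet
 facet normal 0.544 0.447 -0.710
  outer loop
   vertex 2.6 1.9 0.6
   vertex 0.6 3.7 0.2
   vertex 3.6 3.7 2.5
  endloop
 endfacet
 facet normal 0.922 -0.359 -0.145
  outer loop
   vertex 2.6 1.9 0.6
   vertex 3.6 3.7 2.5
   vertex 2.4 0.3 3.3
  endloop
 endfacet
 facet normal -0.334 0.836 0.436
  outer loop
   vertex 2.1 3.1 2.5
   vertex 3.6 3.7 2.5
   vertex 0.6 3.7 0.2
  endloop
 endfacet
 facet normal -0.250 0.626 0.739
  outer loop
   vertex 2.1 3.1 2.5
   vertex 2.8 2.2 3.5
   vertex 3.6 3.7 2.5
  endloop
 endfacet
 facet normal 0.136 -0.068 -0.988
  outer loop
   vertex 0.8 1.2 0.4
   vertex 0.6 3.7 0.2
   vertex 2.6 1.9 0.6
  endloop
 endfacet
 facet normal 0.366 -0.812 -0.454
  outer loop
   vertex 0.8 1.2 0.4
   vertex 2.6 1.9 0.6
   vertex 2.4 0.3 3.3
  endloop
 endfacet
 facet normal -0.950 -0.052 0.307
  outer loop
   vertex 1.3 0.9 1.9
   vertex 0.6 3.7 0.2
   vertex 0.8 1.2 0.4
  endloop
 endfacet
 facet normal -0.451 -0.892 -0.028
  outer loop
   vertex 1.3 0.9 1.9
   vertex 0.8 1.2 0.4
   vertex 2.4 0.3 3.3
  endloop
 endfacet
 facet normal -0.812 0.141 0.566
  outer loop
   vertex 1.3 0.9 1.9
   vertex 2.1 3.1 2.5
   vertex 0.6 3.7 0.2
  endloop
 endfacet
 facet normal -0.763 0.093 0.640
  outer loop
   vertex 1.3 0.9 1.9
   vertex 2.4 0.3 3.3
   vertex 2.8 2.2 3.5
  endloop
 endfacet
 facet normal -0.767 0.106 0.633
  outer loop
   vertex 1.3 0.9 1.9
   vertex 2.8 2.2 3.5
   vertex 2.1 3.1 2.5
  endloop
 endfacet
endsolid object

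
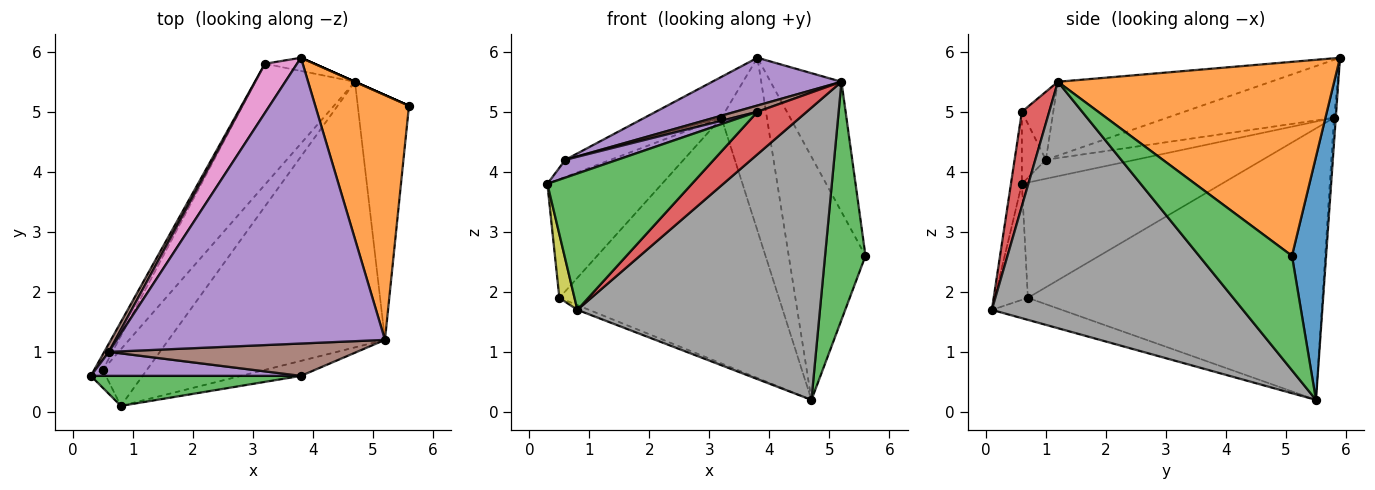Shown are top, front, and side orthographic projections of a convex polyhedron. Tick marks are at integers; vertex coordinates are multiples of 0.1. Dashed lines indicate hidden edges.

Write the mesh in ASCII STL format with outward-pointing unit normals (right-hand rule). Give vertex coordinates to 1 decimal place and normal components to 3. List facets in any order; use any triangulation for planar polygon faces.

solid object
 facet normal 0.406 0.914 0.000
  outer loop
   vertex 4.7 5.5 0.2
   vertex 3.8 5.9 5.9
   vertex 5.6 5.1 2.6
  endloop
 endfacet
 facet normal 0.877 0.225 0.424
  outer loop
   vertex 5.2 1.2 5.5
   vertex 5.6 5.1 2.6
   vertex 3.8 5.9 5.9
  endloop
 endfacet
 facet normal 0.848 -0.369 -0.380
  outer loop
   vertex 5.2 1.2 5.5
   vertex 4.7 5.5 0.2
   vertex 5.6 5.1 2.6
  endloop
 endfacet
 facet normal -0.039 0.996 -0.076
  outer loop
   vertex 3.2 5.8 4.9
   vertex 3.8 5.9 5.9
   vertex 4.7 5.5 0.2
  endloop
 endfacet
 facet normal -0.262 -0.159 0.952
  outer loop
   vertex 0.6 1.0 4.2
   vertex 5.2 1.2 5.5
   vertex 3.8 5.9 5.9
  endloop
 endfacet
 facet normal -0.872 0.441 0.213
  outer loop
   vertex 0.6 1.0 4.2
   vertex 3.2 5.8 4.9
   vertex 0.3 0.6 3.8
  endloop
 endfacet
 facet normal -0.811 0.374 0.449
  outer loop
   vertex 0.6 1.0 4.2
   vertex 3.8 5.9 5.9
   vertex 3.2 5.8 4.9
  endloop
 endfacet
 facet normal 0.608 -0.587 -0.534
  outer loop
   vertex 0.8 0.1 1.7
   vertex 4.7 5.5 0.2
   vertex 5.2 1.2 5.5
  endloop
 endfacet
 facet normal -0.903 -0.413 -0.117
  outer loop
   vertex 0.5 0.7 1.9
   vertex 0.8 0.1 1.7
   vertex 0.3 0.6 3.8
  endloop
 endfacet
 facet normal -0.446 0.074 -0.892
  outer loop
   vertex 0.5 0.7 1.9
   vertex 4.7 5.5 0.2
   vertex 0.8 0.1 1.7
  endloop
 endfacet
 facet normal -0.866 0.496 -0.065
  outer loop
   vertex 0.5 0.7 1.9
   vertex 0.3 0.6 3.8
   vertex 3.2 5.8 4.9
  endloop
 endfacet
 facet normal -0.769 0.573 -0.282
  outer loop
   vertex 0.5 0.7 1.9
   vertex 3.2 5.8 4.9
   vertex 4.7 5.5 0.2
  endloop
 endfacet
 facet normal -0.074 -0.974 0.214
  outer loop
   vertex 3.8 0.6 5.0
   vertex 0.3 0.6 3.8
   vertex 0.8 0.1 1.7
  endloop
 endfacet
 facet normal 0.463 -0.836 -0.295
  outer loop
   vertex 3.8 0.6 5.0
   vertex 0.8 0.1 1.7
   vertex 5.2 1.2 5.5
  endloop
 endfacet
 facet normal -0.265 -0.575 0.774
  outer loop
   vertex 3.8 0.6 5.0
   vertex 0.6 1.0 4.2
   vertex 0.3 0.6 3.8
  endloop
 endfacet
 facet normal -0.260 -0.183 0.948
  outer loop
   vertex 3.8 0.6 5.0
   vertex 5.2 1.2 5.5
   vertex 0.6 1.0 4.2
  endloop
 endfacet
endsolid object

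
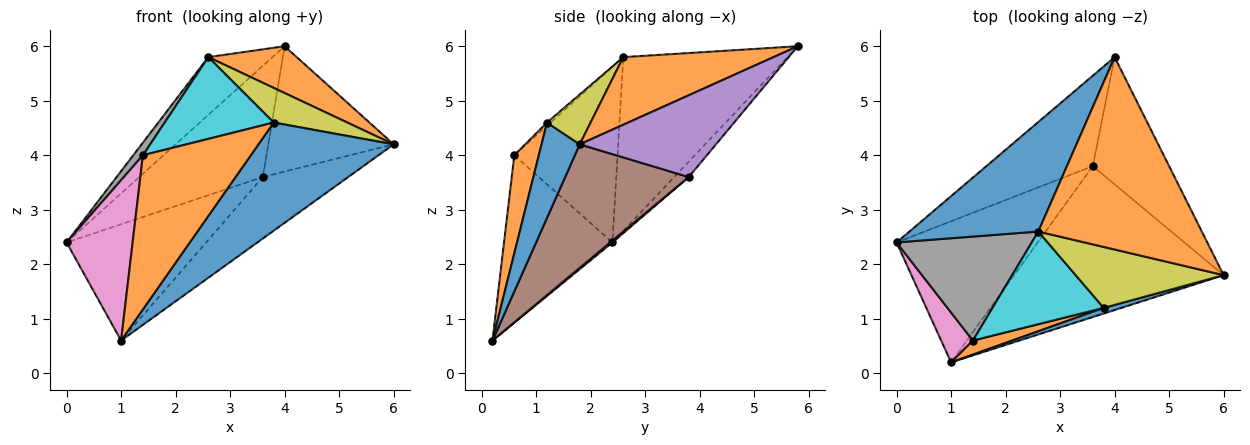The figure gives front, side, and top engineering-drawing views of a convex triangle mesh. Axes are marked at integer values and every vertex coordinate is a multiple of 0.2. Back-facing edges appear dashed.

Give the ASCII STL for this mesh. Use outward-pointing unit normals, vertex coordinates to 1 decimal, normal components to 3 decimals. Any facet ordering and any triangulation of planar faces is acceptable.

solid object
 facet normal -0.766 0.300 0.568
  outer loop
   vertex 2.6 2.6 5.8
   vertex 4.0 5.8 6.0
   vertex 0.0 2.4 2.4
  endloop
 endfacet
 facet normal 0.373 -0.219 0.902
  outer loop
   vertex 2.6 2.6 5.8
   vertex 6.0 1.8 4.2
   vertex 4.0 5.8 6.0
  endloop
 endfacet
 facet normal -0.091 0.772 -0.629
  outer loop
   vertex 3.6 3.8 3.6
   vertex 0.0 2.4 2.4
   vertex 4.0 5.8 6.0
  endloop
 endfacet
 facet normal 0.010 0.636 -0.772
  outer loop
   vertex 3.6 3.8 3.6
   vertex 1.0 0.2 0.6
   vertex 0.0 2.4 2.4
  endloop
 endfacet
 facet normal 0.607 0.558 -0.566
  outer loop
   vertex 3.6 3.8 3.6
   vertex 4.0 5.8 6.0
   vertex 6.0 1.8 4.2
  endloop
 endfacet
 facet normal 0.479 0.331 -0.813
  outer loop
   vertex 3.6 3.8 3.6
   vertex 6.0 1.8 4.2
   vertex 1.0 0.2 0.6
  endloop
 endfacet
 facet normal -0.843 -0.514 0.160
  outer loop
   vertex 1.4 0.6 4.0
   vertex 0.0 2.4 2.4
   vertex 1.0 0.2 0.6
  endloop
 endfacet
 facet normal -0.790 -0.074 0.609
  outer loop
   vertex 1.4 0.6 4.0
   vertex 2.6 2.6 5.8
   vertex 0.0 2.4 2.4
  endloop
 endfacet
 facet normal 0.281 -0.474 0.834
  outer loop
   vertex 3.8 1.2 4.6
   vertex 6.0 1.8 4.2
   vertex 2.6 2.6 5.8
  endloop
 endfacet
 facet normal -0.022 -0.661 0.750
  outer loop
   vertex 3.8 1.2 4.6
   vertex 2.6 2.6 5.8
   vertex 1.4 0.6 4.0
  endloop
 endfacet
 facet normal 0.271 -0.961 0.050
  outer loop
   vertex 3.8 1.2 4.6
   vertex 1.0 0.2 0.6
   vertex 6.0 1.8 4.2
  endloop
 endfacet
 facet normal 0.221 -0.971 0.088
  outer loop
   vertex 3.8 1.2 4.6
   vertex 1.4 0.6 4.0
   vertex 1.0 0.2 0.6
  endloop
 endfacet
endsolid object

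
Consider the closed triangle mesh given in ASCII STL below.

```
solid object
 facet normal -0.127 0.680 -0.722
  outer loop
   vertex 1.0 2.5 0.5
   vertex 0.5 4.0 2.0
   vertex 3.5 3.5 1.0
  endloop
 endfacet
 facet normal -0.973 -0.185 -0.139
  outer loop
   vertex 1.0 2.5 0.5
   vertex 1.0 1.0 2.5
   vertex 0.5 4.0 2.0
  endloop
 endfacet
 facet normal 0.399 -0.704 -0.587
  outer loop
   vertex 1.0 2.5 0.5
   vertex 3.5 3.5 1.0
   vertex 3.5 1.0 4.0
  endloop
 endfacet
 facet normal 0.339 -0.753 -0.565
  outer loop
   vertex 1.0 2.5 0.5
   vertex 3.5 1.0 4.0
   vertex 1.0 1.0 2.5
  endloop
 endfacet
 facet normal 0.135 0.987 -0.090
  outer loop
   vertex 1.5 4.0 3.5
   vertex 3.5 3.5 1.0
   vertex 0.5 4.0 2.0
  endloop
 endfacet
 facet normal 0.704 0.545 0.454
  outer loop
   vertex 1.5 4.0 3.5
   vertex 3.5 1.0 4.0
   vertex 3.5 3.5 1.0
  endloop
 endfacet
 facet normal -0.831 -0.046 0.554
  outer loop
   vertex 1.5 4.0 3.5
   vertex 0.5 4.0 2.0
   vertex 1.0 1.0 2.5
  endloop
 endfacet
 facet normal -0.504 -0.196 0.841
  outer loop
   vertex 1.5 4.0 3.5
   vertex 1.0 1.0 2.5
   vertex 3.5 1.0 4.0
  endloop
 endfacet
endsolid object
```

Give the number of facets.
8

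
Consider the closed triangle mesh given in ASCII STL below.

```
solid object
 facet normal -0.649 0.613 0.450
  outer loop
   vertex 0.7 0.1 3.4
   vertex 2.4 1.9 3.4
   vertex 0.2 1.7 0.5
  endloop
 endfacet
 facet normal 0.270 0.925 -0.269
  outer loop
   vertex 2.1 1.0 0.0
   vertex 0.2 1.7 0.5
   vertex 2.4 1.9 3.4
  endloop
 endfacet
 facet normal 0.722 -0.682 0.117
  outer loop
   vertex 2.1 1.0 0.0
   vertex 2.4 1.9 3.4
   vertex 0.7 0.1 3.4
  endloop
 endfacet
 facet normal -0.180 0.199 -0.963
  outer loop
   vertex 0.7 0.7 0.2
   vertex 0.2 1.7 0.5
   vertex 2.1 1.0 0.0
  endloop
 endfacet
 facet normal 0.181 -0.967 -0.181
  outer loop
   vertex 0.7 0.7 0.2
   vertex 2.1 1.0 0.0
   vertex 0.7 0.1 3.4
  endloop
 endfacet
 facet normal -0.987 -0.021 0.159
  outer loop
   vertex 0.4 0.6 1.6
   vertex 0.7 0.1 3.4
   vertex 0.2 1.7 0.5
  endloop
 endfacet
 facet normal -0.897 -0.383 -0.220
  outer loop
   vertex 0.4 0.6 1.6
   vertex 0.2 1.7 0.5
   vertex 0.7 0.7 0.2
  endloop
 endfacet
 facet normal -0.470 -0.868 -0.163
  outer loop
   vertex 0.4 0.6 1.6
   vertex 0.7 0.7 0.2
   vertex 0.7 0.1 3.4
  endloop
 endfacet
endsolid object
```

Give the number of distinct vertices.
6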